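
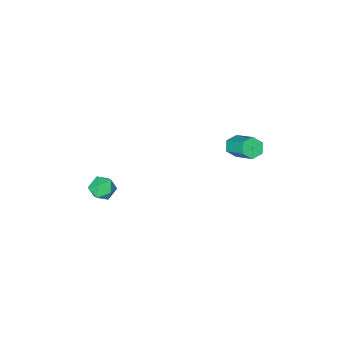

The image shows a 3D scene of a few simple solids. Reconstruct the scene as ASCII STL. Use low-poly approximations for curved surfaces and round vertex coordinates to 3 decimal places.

solid 
facet normal -0.643 0.663 0.382
outer loop
vertex 2.982 1.442 0.243
vertex 3.191 1.264 0.904
vertex 3.525 1.79 0.553
endloop
endfacet
facet normal -0.411 0.874 -0.260
outer loop
vertex 2.982 1.442 0.243
vertex 3.525 1.79 0.553
vertex 3.566 1.604 -0.137
endloop
endfacet
facet normal -0.577 0.364 -0.731
outer loop
vertex 2.982 1.442 0.243
vertex 3.566 1.604 -0.137
vertex 3.257 0.964 -0.212
endloop
endfacet
facet normal -0.910 -0.161 -0.381
outer loop
vertex 2.982 1.442 0.243
vertex 3.257 0.964 -0.212
vertex 3.025 0.754 0.431
endloop
endfacet
facet normal -0.951 0.025 0.307
outer loop
vertex 2.982 1.442 0.243
vertex 3.025 0.754 0.431
vertex 3.191 1.264 0.904
endloop
endfacet
facet normal 0.300 0.925 -0.232
outer loop
vertex 3.566 1.604 -0.137
vertex 3.525 1.79 0.553
vertex 4.135 1.526 0.289
endloop
endfacet
facet normal -0.075 0.586 0.807
outer loop
vertex 3.525 1.79 0.553
vertex 3.191 1.264 0.904
vertex 3.903 1.316 0.932
endloop
endfacet
facet normal -0.574 -0.448 0.685
outer loop
vertex 3.191 1.264 0.904
vertex 3.025 0.754 0.431
vertex 3.594 0.676 0.857
endloop
endfacet
facet normal -0.509 -0.747 -0.428
outer loop
vertex 3.025 0.754 0.431
vertex 3.257 0.964 -0.212
vertex 3.635 0.49 0.167
endloop
endfacet
facet normal 0.032 0.101 -0.994
outer loop
vertex 3.257 0.964 -0.212
vertex 3.566 1.604 -0.137
vertex 3.969 1.016 -0.184
endloop
endfacet
facet normal 0.910 0.161 0.381
outer loop
vertex 4.178 0.838 0.477
vertex 4.135 1.526 0.289
vertex 3.903 1.316 0.932
endloop
endfacet
facet normal 0.577 -0.364 0.731
outer loop
vertex 4.178 0.838 0.477
vertex 3.903 1.316 0.932
vertex 3.594 0.676 0.857
endloop
endfacet
facet normal 0.411 -0.874 0.260
outer loop
vertex 4.178 0.838 0.477
vertex 3.594 0.676 0.857
vertex 3.635 0.49 0.167
endloop
endfacet
facet normal 0.643 -0.663 -0.382
outer loop
vertex 4.178 0.838 0.477
vertex 3.635 0.49 0.167
vertex 3.969 1.016 -0.184
endloop
endfacet
facet normal 0.951 -0.025 -0.307
outer loop
vertex 4.178 0.838 0.477
vertex 3.969 1.016 -0.184
vertex 4.135 1.526 0.289
endloop
endfacet
facet normal 0.509 0.747 0.428
outer loop
vertex 3.903 1.316 0.932
vertex 4.135 1.526 0.289
vertex 3.525 1.79 0.553
endloop
endfacet
facet normal -0.032 -0.101 0.994
outer loop
vertex 3.594 0.676 0.857
vertex 3.903 1.316 0.932
vertex 3.191 1.264 0.904
endloop
endfacet
facet normal -0.300 -0.925 0.232
outer loop
vertex 3.635 0.49 0.167
vertex 3.594 0.676 0.857
vertex 3.025 0.754 0.431
endloop
endfacet
facet normal 0.075 -0.586 -0.807
outer loop
vertex 3.969 1.016 -0.184
vertex 3.635 0.49 0.167
vertex 3.257 0.964 -0.212
endloop
endfacet
facet normal 0.574 0.448 -0.685
outer loop
vertex 4.135 1.526 0.289
vertex 3.969 1.016 -0.184
vertex 3.566 1.604 -0.137
endloop
endfacet
facet normal -0.026 -0.790 -0.613
outer loop
vertex -2.377 2.462 0.974
vertex -2.963 2.433 1.036
vertex -2.728 2.76 0.605
endloop
endfacet
facet normal 0.803 0.348 -0.483
outer loop
vertex -2.377 2.462 0.974
vertex -2.728 2.76 0.605
vertex -2.331 3.835 2.041
endloop
endfacet
facet normal 0.803 0.349 -0.483
outer loop
vertex -2.331 3.835 2.041
vertex -2.728 2.76 0.605
vertex -2.682 4.134 1.673
endloop
endfacet
facet normal 0.028 0.789 0.614
outer loop
vertex -2.331 3.835 2.041
vertex -2.682 4.134 1.673
vertex -2.917 3.807 2.104
endloop
endfacet
facet normal -0.028 -0.789 -0.614
outer loop
vertex -2.728 2.76 0.605
vertex -2.963 2.433 1.036
vertex -3.314 2.732 0.668
endloop
endfacet
facet normal -0.113 0.612 -0.783
outer loop
vertex -2.728 2.76 0.605
vertex -3.314 2.732 0.668
vertex -2.682 4.134 1.673
endloop
endfacet
facet normal -0.113 0.612 -0.783
outer loop
vertex -2.682 4.134 1.673
vertex -3.314 2.732 0.668
vertex -3.268 4.105 1.735
endloop
endfacet
facet normal 0.026 0.790 0.613
outer loop
vertex -2.682 4.134 1.673
vertex -3.268 4.105 1.735
vertex -2.917 3.807 2.104
endloop
endfacet
facet normal -0.028 -0.789 -0.614
outer loop
vertex -3.314 2.732 0.668
vertex -2.963 2.433 1.036
vertex -3.549 2.405 1.099
endloop
endfacet
facet normal -0.917 0.264 -0.300
outer loop
vertex -3.314 2.732 0.668
vertex -3.549 2.405 1.099
vertex -3.268 4.105 1.735
endloop
endfacet
facet normal -0.917 0.264 -0.300
outer loop
vertex -3.268 4.105 1.735
vertex -3.549 2.405 1.099
vertex -3.503 3.778 2.166
endloop
endfacet
facet normal 0.026 0.790 0.613
outer loop
vertex -3.268 4.105 1.735
vertex -3.503 3.778 2.166
vertex -2.917 3.807 2.104
endloop
endfacet
facet normal -0.028 -0.789 -0.614
outer loop
vertex -3.549 2.405 1.099
vertex -2.963 2.433 1.036
vertex -3.198 2.106 1.467
endloop
endfacet
facet normal -0.803 -0.348 0.483
outer loop
vertex -3.549 2.405 1.099
vertex -3.198 2.106 1.467
vertex -3.503 3.778 2.166
endloop
endfacet
facet normal -0.803 -0.348 0.483
outer loop
vertex -3.503 3.778 2.166
vertex -3.198 2.106 1.467
vertex -3.152 3.48 2.535
endloop
endfacet
facet normal 0.026 0.790 0.613
outer loop
vertex -3.503 3.778 2.166
vertex -3.152 3.48 2.535
vertex -2.917 3.807 2.104
endloop
endfacet
facet normal -0.026 -0.790 -0.613
outer loop
vertex -3.198 2.106 1.467
vertex -2.963 2.433 1.036
vertex -2.612 2.135 1.405
endloop
endfacet
facet normal 0.113 -0.612 0.783
outer loop
vertex -3.198 2.106 1.467
vertex -2.612 2.135 1.405
vertex -3.152 3.48 2.535
endloop
endfacet
facet normal 0.113 -0.612 0.783
outer loop
vertex -3.152 3.48 2.535
vertex -2.612 2.135 1.405
vertex -2.566 3.508 2.472
endloop
endfacet
facet normal 0.028 0.789 0.614
outer loop
vertex -3.152 3.48 2.535
vertex -2.566 3.508 2.472
vertex -2.917 3.807 2.104
endloop
endfacet
facet normal -0.026 -0.790 -0.613
outer loop
vertex -2.612 2.135 1.405
vertex -2.963 2.433 1.036
vertex -2.377 2.462 0.974
endloop
endfacet
facet normal 0.917 -0.264 0.300
outer loop
vertex -2.612 2.135 1.405
vertex -2.377 2.462 0.974
vertex -2.566 3.508 2.472
endloop
endfacet
facet normal 0.917 -0.264 0.300
outer loop
vertex -2.566 3.508 2.472
vertex -2.377 2.462 0.974
vertex -2.331 3.835 2.041
endloop
endfacet
facet normal 0.028 0.789 0.614
outer loop
vertex -2.566 3.508 2.472
vertex -2.331 3.835 2.041
vertex -2.917 3.807 2.104
endloop
endfacet

endsolid


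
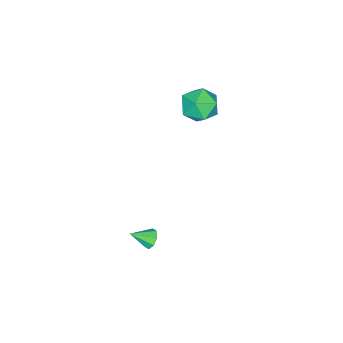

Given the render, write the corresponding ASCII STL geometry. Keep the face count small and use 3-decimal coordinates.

solid 
facet normal -0.548 0.644 -0.533
outer loop
vertex 1.958 3.946 -3.954
vertex 1.567 3.53 -4.055
vertex 1.641 3.933 -3.644
endloop
endfacet
facet normal 0.622 0.429 0.654
outer loop
vertex 1.958 3.946 -3.954
vertex 1.641 3.933 -3.644
vertex 2.213 2.77 -3.425
endloop
endfacet
facet normal -0.547 0.645 -0.534
outer loop
vertex 1.641 3.933 -3.644
vertex 1.567 3.53 -4.055
vertex 1.28 3.684 -3.575
endloop
endfacet
facet normal 0.045 0.206 0.978
outer loop
vertex 1.641 3.933 -3.644
vertex 1.28 3.684 -3.575
vertex 2.213 2.77 -3.425
endloop
endfacet
facet normal -0.547 0.645 -0.534
outer loop
vertex 1.28 3.684 -3.575
vertex 1.567 3.53 -4.055
vertex 1.087 3.345 -3.787
endloop
endfacet
facet normal -0.425 -0.293 0.856
outer loop
vertex 1.28 3.684 -3.575
vertex 1.087 3.345 -3.787
vertex 2.213 2.77 -3.425
endloop
endfacet
facet normal -0.547 0.644 -0.535
outer loop
vertex 1.087 3.345 -3.787
vertex 1.567 3.53 -4.055
vertex 1.176 3.114 -4.156
endloop
endfacet
facet normal -0.514 -0.777 0.363
outer loop
vertex 1.087 3.345 -3.787
vertex 1.176 3.114 -4.156
vertex 2.213 2.77 -3.425
endloop
endfacet
facet normal -0.549 0.645 -0.532
outer loop
vertex 1.176 3.114 -4.156
vertex 1.567 3.53 -4.055
vertex 1.493 3.128 -4.466
endloop
endfacet
facet normal -0.168 -0.962 -0.215
outer loop
vertex 1.176 3.114 -4.156
vertex 1.493 3.128 -4.466
vertex 2.213 2.77 -3.425
endloop
endfacet
facet normal -0.547 0.646 -0.533
outer loop
vertex 1.493 3.128 -4.466
vertex 1.567 3.53 -4.055
vertex 1.854 3.377 -4.535
endloop
endfacet
facet normal 0.407 -0.739 -0.536
outer loop
vertex 1.493 3.128 -4.466
vertex 1.854 3.377 -4.535
vertex 2.213 2.77 -3.425
endloop
endfacet
facet normal -0.548 0.645 -0.533
outer loop
vertex 1.854 3.377 -4.535
vertex 1.567 3.53 -4.055
vertex 2.047 3.716 -4.323
endloop
endfacet
facet normal 0.878 -0.240 -0.415
outer loop
vertex 1.854 3.377 -4.535
vertex 2.047 3.716 -4.323
vertex 2.213 2.77 -3.425
endloop
endfacet
facet normal -0.548 0.644 -0.534
outer loop
vertex 2.047 3.716 -4.323
vertex 1.567 3.53 -4.055
vertex 1.958 3.946 -3.954
endloop
endfacet
facet normal 0.966 0.245 0.080
outer loop
vertex 2.047 3.716 -4.323
vertex 1.958 3.946 -3.954
vertex 2.213 2.77 -3.425
endloop
endfacet
facet normal -0.848 -0.165 0.503
outer loop
vertex -4.076 3.799 2.652
vertex -3.858 2.738 2.671
vertex -3.508 3.378 3.472
endloop
endfacet
facet normal -0.585 0.481 0.653
outer loop
vertex -4.076 3.799 2.652
vertex -3.508 3.378 3.472
vertex -3.212 4.325 3.039
endloop
endfacet
facet normal -0.533 0.845 0.041
outer loop
vertex -4.076 3.799 2.652
vertex -3.212 4.325 3.039
vertex -3.38 4.271 1.97
endloop
endfacet
facet normal -0.764 0.424 -0.486
outer loop
vertex -4.076 3.799 2.652
vertex -3.38 4.271 1.97
vertex -3.78 3.29 1.743
endloop
endfacet
facet normal -0.959 -0.201 -0.200
outer loop
vertex -4.076 3.799 2.652
vertex -3.78 3.29 1.743
vertex -3.858 2.738 2.671
endloop
endfacet
facet normal 0.073 0.396 0.915
outer loop
vertex -3.212 4.325 3.039
vertex -3.508 3.378 3.472
vertex -2.46 3.59 3.297
endloop
endfacet
facet normal -0.353 -0.650 0.673
outer loop
vertex -3.508 3.378 3.472
vertex -3.858 2.738 2.671
vertex -2.86 2.609 3.07
endloop
endfacet
facet normal -0.532 -0.707 -0.466
outer loop
vertex -3.858 2.738 2.671
vertex -3.78 3.29 1.743
vertex -3.028 2.555 2.001
endloop
endfacet
facet normal -0.216 0.303 -0.928
outer loop
vertex -3.78 3.29 1.743
vertex -3.38 4.271 1.97
vertex -2.732 3.502 1.568
endloop
endfacet
facet normal 0.157 0.985 -0.074
outer loop
vertex -3.38 4.271 1.97
vertex -3.212 4.325 3.039
vertex -2.382 4.142 2.369
endloop
endfacet
facet normal 0.764 -0.424 0.486
outer loop
vertex -2.164 3.081 2.388
vertex -2.46 3.59 3.297
vertex -2.86 2.609 3.07
endloop
endfacet
facet normal 0.533 -0.845 -0.041
outer loop
vertex -2.164 3.081 2.388
vertex -2.86 2.609 3.07
vertex -3.028 2.555 2.001
endloop
endfacet
facet normal 0.585 -0.481 -0.653
outer loop
vertex -2.164 3.081 2.388
vertex -3.028 2.555 2.001
vertex -2.732 3.502 1.568
endloop
endfacet
facet normal 0.848 0.165 -0.503
outer loop
vertex -2.164 3.081 2.388
vertex -2.732 3.502 1.568
vertex -2.382 4.142 2.369
endloop
endfacet
facet normal 0.959 0.201 0.200
outer loop
vertex -2.164 3.081 2.388
vertex -2.382 4.142 2.369
vertex -2.46 3.59 3.297
endloop
endfacet
facet normal 0.216 -0.303 0.928
outer loop
vertex -2.86 2.609 3.07
vertex -2.46 3.59 3.297
vertex -3.508 3.378 3.472
endloop
endfacet
facet normal -0.157 -0.985 0.074
outer loop
vertex -3.028 2.555 2.001
vertex -2.86 2.609 3.07
vertex -3.858 2.738 2.671
endloop
endfacet
facet normal -0.073 -0.396 -0.915
outer loop
vertex -2.732 3.502 1.568
vertex -3.028 2.555 2.001
vertex -3.78 3.29 1.743
endloop
endfacet
facet normal 0.353 0.650 -0.673
outer loop
vertex -2.382 4.142 2.369
vertex -2.732 3.502 1.568
vertex -3.38 4.271 1.97
endloop
endfacet
facet normal 0.532 0.707 0.466
outer loop
vertex -2.46 3.59 3.297
vertex -2.382 4.142 2.369
vertex -3.212 4.325 3.039
endloop
endfacet

endsolid


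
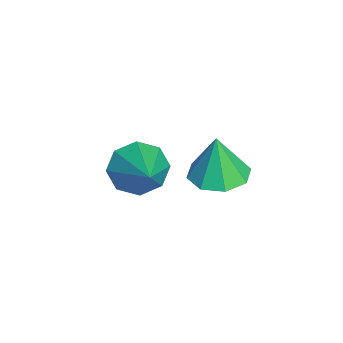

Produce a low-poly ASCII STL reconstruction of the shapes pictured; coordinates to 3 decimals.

solid 
facet normal -0.827 -0.214 -0.519
outer loop
vertex -0.372 -2.34 -1.251
vertex -0.937 -1.637 -0.64
vertex -0.371 -1.569 -1.57
endloop
endfacet
facet normal 0.862 -0.195 -0.468
outer loop
vertex -0.372 -2.34 -1.251
vertex -0.371 -1.569 -1.57
vertex 0.817 -1.183 0.46
endloop
endfacet
facet normal -0.827 -0.214 -0.519
outer loop
vertex -0.371 -1.569 -1.57
vertex -0.937 -1.637 -0.64
vertex -0.702 -0.838 -1.344
endloop
endfacet
facet normal 0.714 0.481 -0.509
outer loop
vertex -0.371 -1.569 -1.57
vertex -0.702 -0.838 -1.344
vertex 0.817 -1.183 0.46
endloop
endfacet
facet normal -0.827 -0.214 -0.519
outer loop
vertex -0.702 -0.838 -1.344
vertex -0.937 -1.637 -0.64
vertex -1.171 -0.574 -0.706
endloop
endfacet
facet normal 0.355 0.927 -0.122
outer loop
vertex -0.702 -0.838 -1.344
vertex -1.171 -0.574 -0.706
vertex 0.817 -1.183 0.46
endloop
endfacet
facet normal -0.827 -0.214 -0.519
outer loop
vertex -1.171 -0.574 -0.706
vertex -0.937 -1.637 -0.64
vertex -1.502 -0.933 -0.03
endloop
endfacet
facet normal -0.004 0.884 0.468
outer loop
vertex -1.171 -0.574 -0.706
vertex -1.502 -0.933 -0.03
vertex 0.817 -1.183 0.46
endloop
endfacet
facet normal -0.827 -0.214 -0.519
outer loop
vertex -1.502 -0.933 -0.03
vertex -0.937 -1.637 -0.64
vertex -1.503 -1.704 0.289
endloop
endfacet
facet normal -0.152 0.378 0.913
outer loop
vertex -1.502 -0.933 -0.03
vertex -1.503 -1.704 0.289
vertex 0.817 -1.183 0.46
endloop
endfacet
facet normal -0.827 -0.214 -0.519
outer loop
vertex -1.503 -1.704 0.289
vertex -0.937 -1.637 -0.64
vertex -1.172 -2.436 0.063
endloop
endfacet
facet normal -0.004 -0.297 0.955
outer loop
vertex -1.503 -1.704 0.289
vertex -1.172 -2.436 0.063
vertex 0.817 -1.183 0.46
endloop
endfacet
facet normal -0.827 -0.214 -0.520
outer loop
vertex -1.172 -2.436 0.063
vertex -0.937 -1.637 -0.64
vertex -0.703 -2.699 -0.575
endloop
endfacet
facet normal 0.355 -0.743 0.567
outer loop
vertex -1.172 -2.436 0.063
vertex -0.703 -2.699 -0.575
vertex 0.817 -1.183 0.46
endloop
endfacet
facet normal -0.828 -0.214 -0.519
outer loop
vertex -0.703 -2.699 -0.575
vertex -0.937 -1.637 -0.64
vertex -0.372 -2.34 -1.251
endloop
endfacet
facet normal 0.714 -0.700 -0.022
outer loop
vertex -0.703 -2.699 -0.575
vertex -0.372 -2.34 -1.251
vertex 0.817 -1.183 0.46
endloop
endfacet
facet normal -0.001 0.058 -0.998
outer loop
vertex 3.135 0.433 2.027
vertex 2.288 1.0 2.061
vertex 3.289 1.197 2.071
endloop
endfacet
facet normal 0.861 -0.200 0.468
outer loop
vertex 3.135 0.433 2.027
vertex 3.289 1.197 2.071
vertex 2.292 0.9 3.779
endloop
endfacet
facet normal -0.001 0.058 -0.998
outer loop
vertex 3.289 1.197 2.071
vertex 2.288 1.0 2.061
vertex 2.856 1.846 2.109
endloop
endfacet
facet normal 0.731 0.458 0.506
outer loop
vertex 3.289 1.197 2.071
vertex 2.856 1.846 2.109
vertex 2.292 0.9 3.779
endloop
endfacet
facet normal -0.003 0.058 -0.998
outer loop
vertex 2.856 1.846 2.109
vertex 2.288 1.0 2.061
vertex 2.091 1.999 2.12
endloop
endfacet
facet normal 0.174 0.831 0.529
outer loop
vertex 2.856 1.846 2.109
vertex 2.091 1.999 2.12
vertex 2.292 0.9 3.779
endloop
endfacet
facet normal -0.002 0.059 -0.998
outer loop
vertex 2.091 1.999 2.12
vertex 2.288 1.0 2.061
vertex 1.441 1.567 2.096
endloop
endfacet
facet normal -0.485 0.701 0.523
outer loop
vertex 2.091 1.999 2.12
vertex 1.441 1.567 2.096
vertex 2.292 0.9 3.779
endloop
endfacet
facet normal -0.002 0.058 -0.998
outer loop
vertex 1.441 1.567 2.096
vertex 2.288 1.0 2.061
vertex 1.287 0.803 2.052
endloop
endfacet
facet normal -0.859 0.145 0.492
outer loop
vertex 1.441 1.567 2.096
vertex 1.287 0.803 2.052
vertex 2.292 0.9 3.779
endloop
endfacet
facet normal -0.002 0.057 -0.998
outer loop
vertex 1.287 0.803 2.052
vertex 2.288 1.0 2.061
vertex 1.72 0.154 2.014
endloop
endfacet
facet normal -0.729 -0.513 0.453
outer loop
vertex 1.287 0.803 2.052
vertex 1.72 0.154 2.014
vertex 2.292 0.9 3.779
endloop
endfacet
facet normal -0.003 0.057 -0.998
outer loop
vertex 1.72 0.154 2.014
vertex 2.288 1.0 2.061
vertex 2.485 0.001 2.003
endloop
endfacet
facet normal -0.171 -0.886 0.430
outer loop
vertex 1.72 0.154 2.014
vertex 2.485 0.001 2.003
vertex 2.292 0.9 3.779
endloop
endfacet
facet normal -0.001 0.058 -0.998
outer loop
vertex 2.485 0.001 2.003
vertex 2.288 1.0 2.061
vertex 3.135 0.433 2.027
endloop
endfacet
facet normal 0.487 -0.757 0.436
outer loop
vertex 2.485 0.001 2.003
vertex 3.135 0.433 2.027
vertex 2.292 0.9 3.779
endloop
endfacet

endsolid


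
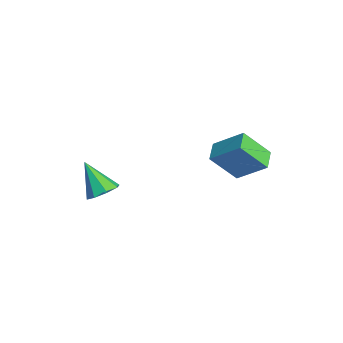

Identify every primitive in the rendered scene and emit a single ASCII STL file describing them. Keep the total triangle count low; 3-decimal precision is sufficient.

solid 
facet normal -0.456 -0.641 -0.618
outer loop
vertex 2.196 1.704 1.584
vertex 1.304 2.115 1.816
vertex 2.381 2.856 0.253
endloop
endfacet
facet normal 0.884 -0.407 -0.230
outer loop
vertex 3.156 3.945 1.304
vertex 2.196 1.704 1.584
vertex 2.381 2.856 0.253
endloop
endfacet
facet normal -0.456 -0.641 -0.618
outer loop
vertex 2.381 2.856 0.253
vertex 1.304 2.115 1.816
vertex 1.488 3.267 0.486
endloop
endfacet
facet normal 0.104 0.651 -0.752
outer loop
vertex 1.488 3.267 0.486
vertex 3.156 3.945 1.304
vertex 2.381 2.856 0.253
endloop
endfacet
facet normal -0.104 -0.651 0.752
outer loop
vertex 2.196 1.704 1.584
vertex 2.079 3.204 2.867
vertex 1.304 2.115 1.816
endloop
endfacet
facet normal 0.884 -0.407 -0.231
outer loop
vertex 2.972 2.793 2.634
vertex 2.196 1.704 1.584
vertex 3.156 3.945 1.304
endloop
endfacet
facet normal -0.104 -0.651 0.752
outer loop
vertex 2.972 2.793 2.634
vertex 2.079 3.204 2.867
vertex 2.196 1.704 1.584
endloop
endfacet
facet normal -0.884 0.407 0.230
outer loop
vertex 1.304 2.115 1.816
vertex 2.079 3.204 2.867
vertex 1.488 3.267 0.486
endloop
endfacet
facet normal 0.104 0.651 -0.752
outer loop
vertex 2.264 4.356 1.536
vertex 3.156 3.945 1.304
vertex 1.488 3.267 0.486
endloop
endfacet
facet normal -0.884 0.408 0.230
outer loop
vertex 1.488 3.267 0.486
vertex 2.079 3.204 2.867
vertex 2.264 4.356 1.536
endloop
endfacet
facet normal 0.456 0.641 0.618
outer loop
vertex 2.264 4.356 1.536
vertex 2.972 2.793 2.634
vertex 3.156 3.945 1.304
endloop
endfacet
facet normal 0.456 0.641 0.618
outer loop
vertex 2.079 3.204 2.867
vertex 2.972 2.793 2.634
vertex 2.264 4.356 1.536
endloop
endfacet
facet normal 0.537 0.325 -0.778
outer loop
vertex -0.851 -2.008 -2.167
vertex -1.518 -2.043 -2.642
vertex -1.175 -1.47 -2.166
endloop
endfacet
facet normal 0.411 0.246 0.878
outer loop
vertex -0.851 -2.008 -2.167
vertex -1.175 -1.47 -2.166
vertex -2.502 -2.637 -1.218
endloop
endfacet
facet normal 0.537 0.325 -0.778
outer loop
vertex -1.175 -1.47 -2.166
vertex -1.518 -2.043 -2.642
vertex -1.7 -1.268 -2.444
endloop
endfacet
facet normal -0.107 0.697 0.709
outer loop
vertex -1.175 -1.47 -2.166
vertex -1.7 -1.268 -2.444
vertex -2.502 -2.637 -1.218
endloop
endfacet
facet normal 0.537 0.325 -0.779
outer loop
vertex -1.7 -1.268 -2.444
vertex -1.518 -2.043 -2.642
vertex -2.119 -1.52 -2.838
endloop
endfacet
facet normal -0.682 0.667 0.299
outer loop
vertex -1.7 -1.268 -2.444
vertex -2.119 -1.52 -2.838
vertex -2.502 -2.637 -1.218
endloop
endfacet
facet normal 0.537 0.325 -0.779
outer loop
vertex -2.119 -1.52 -2.838
vertex -1.518 -2.043 -2.642
vertex -2.186 -2.078 -3.117
endloop
endfacet
facet normal -0.978 0.173 -0.112
outer loop
vertex -2.119 -1.52 -2.838
vertex -2.186 -2.078 -3.117
vertex -2.502 -2.637 -1.218
endloop
endfacet
facet normal 0.537 0.325 -0.779
outer loop
vertex -2.186 -2.078 -3.117
vertex -1.518 -2.043 -2.642
vertex -1.862 -2.615 -3.118
endloop
endfacet
facet normal -0.822 -0.495 -0.282
outer loop
vertex -2.186 -2.078 -3.117
vertex -1.862 -2.615 -3.118
vertex -2.502 -2.637 -1.218
endloop
endfacet
facet normal 0.538 0.324 -0.778
outer loop
vertex -1.862 -2.615 -3.118
vertex -1.518 -2.043 -2.642
vertex -1.337 -2.818 -2.84
endloop
endfacet
facet normal -0.305 -0.945 -0.114
outer loop
vertex -1.862 -2.615 -3.118
vertex -1.337 -2.818 -2.84
vertex -2.502 -2.637 -1.218
endloop
endfacet
facet normal 0.537 0.324 -0.779
outer loop
vertex -1.337 -2.818 -2.84
vertex -1.518 -2.043 -2.642
vertex -0.918 -2.566 -2.446
endloop
endfacet
facet normal 0.271 -0.916 0.297
outer loop
vertex -1.337 -2.818 -2.84
vertex -0.918 -2.566 -2.446
vertex -2.502 -2.637 -1.218
endloop
endfacet
facet normal 0.537 0.325 -0.778
outer loop
vertex -0.918 -2.566 -2.446
vertex -1.518 -2.043 -2.642
vertex -0.851 -2.008 -2.167
endloop
endfacet
facet normal 0.567 -0.422 0.707
outer loop
vertex -0.918 -2.566 -2.446
vertex -0.851 -2.008 -2.167
vertex -2.502 -2.637 -1.218
endloop
endfacet

endsolid


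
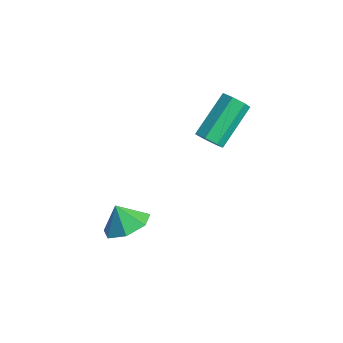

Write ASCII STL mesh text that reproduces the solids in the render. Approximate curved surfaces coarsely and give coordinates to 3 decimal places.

solid 
facet normal 0.506 0.143 -0.850
outer loop
vertex 3.095 -2.185 -1.56
vertex 2.253 -2.51 -2.116
vertex 2.5 -1.527 -1.804
endloop
endfacet
facet normal 0.105 0.428 0.898
outer loop
vertex 3.095 -2.185 -1.56
vertex 2.5 -1.527 -1.804
vertex 1.687 -2.67 -1.164
endloop
endfacet
facet normal 0.506 0.143 -0.851
outer loop
vertex 2.5 -1.527 -1.804
vertex 2.253 -2.51 -2.116
vertex 1.719 -1.609 -2.282
endloop
endfacet
facet normal -0.443 0.657 0.611
outer loop
vertex 2.5 -1.527 -1.804
vertex 1.719 -1.609 -2.282
vertex 1.687 -2.67 -1.164
endloop
endfacet
facet normal 0.506 0.143 -0.850
outer loop
vertex 1.719 -1.609 -2.282
vertex 2.253 -2.51 -2.116
vertex 1.34 -2.369 -2.636
endloop
endfacet
facet normal -0.905 0.321 0.279
outer loop
vertex 1.719 -1.609 -2.282
vertex 1.34 -2.369 -2.636
vertex 1.687 -2.67 -1.164
endloop
endfacet
facet normal 0.506 0.143 -0.850
outer loop
vertex 1.34 -2.369 -2.636
vertex 2.253 -2.51 -2.116
vertex 1.649 -3.235 -2.598
endloop
endfacet
facet normal -0.933 -0.326 0.153
outer loop
vertex 1.34 -2.369 -2.636
vertex 1.649 -3.235 -2.598
vertex 1.687 -2.67 -1.164
endloop
endfacet
facet normal 0.506 0.144 -0.851
outer loop
vertex 1.649 -3.235 -2.598
vertex 2.253 -2.51 -2.116
vertex 2.413 -3.554 -2.198
endloop
endfacet
facet normal -0.505 -0.798 0.328
outer loop
vertex 1.649 -3.235 -2.598
vertex 2.413 -3.554 -2.198
vertex 1.687 -2.67 -1.164
endloop
endfacet
facet normal 0.506 0.144 -0.851
outer loop
vertex 2.413 -3.554 -2.198
vertex 2.253 -2.51 -2.116
vertex 3.057 -3.087 -1.736
endloop
endfacet
facet normal 0.055 -0.740 0.671
outer loop
vertex 2.413 -3.554 -2.198
vertex 3.057 -3.087 -1.736
vertex 1.687 -2.67 -1.164
endloop
endfacet
facet normal 0.506 0.145 -0.850
outer loop
vertex 3.057 -3.087 -1.736
vertex 2.253 -2.51 -2.116
vertex 3.095 -2.185 -1.56
endloop
endfacet
facet normal 0.327 -0.194 0.925
outer loop
vertex 3.057 -3.087 -1.736
vertex 3.095 -2.185 -1.56
vertex 1.687 -2.67 -1.164
endloop
endfacet
facet normal 0.236 -0.797 -0.556
outer loop
vertex 3.731 0.897 2.612
vertex 3.129 0.908 2.341
vertex 3.678 1.213 2.137
endloop
endfacet
facet normal 0.967 0.248 0.057
outer loop
vertex 3.731 0.897 2.612
vertex 3.678 1.213 2.137
vertex 3.212 2.642 3.83
endloop
endfacet
facet normal 0.967 0.248 0.057
outer loop
vertex 3.212 2.642 3.83
vertex 3.678 1.213 2.137
vertex 3.159 2.958 3.355
endloop
endfacet
facet normal -0.238 0.796 0.556
outer loop
vertex 3.212 2.642 3.83
vertex 3.159 2.958 3.355
vertex 2.611 2.652 3.559
endloop
endfacet
facet normal 0.236 -0.797 -0.557
outer loop
vertex 3.678 1.213 2.137
vertex 3.129 0.908 2.341
vertex 3.211 1.299 1.816
endloop
endfacet
facet normal 0.530 0.586 -0.614
outer loop
vertex 3.678 1.213 2.137
vertex 3.211 1.299 1.816
vertex 3.159 2.958 3.355
endloop
endfacet
facet normal 0.530 0.586 -0.614
outer loop
vertex 3.159 2.958 3.355
vertex 3.211 1.299 1.816
vertex 2.693 3.043 3.034
endloop
endfacet
facet normal -0.238 0.796 0.556
outer loop
vertex 3.159 2.958 3.355
vertex 2.693 3.043 3.034
vertex 2.611 2.652 3.559
endloop
endfacet
facet normal 0.237 -0.796 -0.556
outer loop
vertex 3.211 1.299 1.816
vertex 3.129 0.908 2.341
vertex 2.683 1.09 1.89
endloop
endfacet
facet normal -0.306 0.482 -0.821
outer loop
vertex 3.211 1.299 1.816
vertex 2.683 1.09 1.89
vertex 2.693 3.043 3.034
endloop
endfacet
facet normal -0.305 0.482 -0.821
outer loop
vertex 2.693 3.043 3.034
vertex 2.683 1.09 1.89
vertex 2.165 2.835 3.108
endloop
endfacet
facet normal -0.236 0.797 0.556
outer loop
vertex 2.693 3.043 3.034
vertex 2.165 2.835 3.108
vertex 2.611 2.652 3.559
endloop
endfacet
facet normal 0.237 -0.797 -0.556
outer loop
vertex 2.683 1.09 1.89
vertex 3.129 0.908 2.341
vertex 2.491 0.744 2.304
endloop
endfacet
facet normal -0.912 0.015 -0.410
outer loop
vertex 2.683 1.09 1.89
vertex 2.491 0.744 2.304
vertex 2.165 2.835 3.108
endloop
endfacet
facet normal -0.911 0.016 -0.411
outer loop
vertex 2.165 2.835 3.108
vertex 2.491 0.744 2.304
vertex 1.972 2.489 3.522
endloop
endfacet
facet normal -0.235 0.797 0.556
outer loop
vertex 2.165 2.835 3.108
vertex 1.972 2.489 3.522
vertex 2.611 2.652 3.559
endloop
endfacet
facet normal 0.237 -0.796 -0.556
outer loop
vertex 2.491 0.744 2.304
vertex 3.129 0.908 2.341
vertex 2.779 0.521 2.746
endloop
endfacet
facet normal -0.831 -0.462 0.308
outer loop
vertex 2.491 0.744 2.304
vertex 2.779 0.521 2.746
vertex 1.972 2.489 3.522
endloop
endfacet
facet normal -0.831 -0.463 0.310
outer loop
vertex 1.972 2.489 3.522
vertex 2.779 0.521 2.746
vertex 2.261 2.266 3.964
endloop
endfacet
facet normal -0.236 0.797 0.556
outer loop
vertex 1.972 2.489 3.522
vertex 2.261 2.266 3.964
vertex 2.611 2.652 3.559
endloop
endfacet
facet normal 0.236 -0.796 -0.557
outer loop
vertex 2.779 0.521 2.746
vertex 3.129 0.908 2.341
vertex 3.331 0.589 2.883
endloop
endfacet
facet normal -0.125 -0.592 0.796
outer loop
vertex 2.779 0.521 2.746
vertex 3.331 0.589 2.883
vertex 2.261 2.266 3.964
endloop
endfacet
facet normal -0.125 -0.592 0.796
outer loop
vertex 2.261 2.266 3.964
vertex 3.331 0.589 2.883
vertex 2.813 2.334 4.101
endloop
endfacet
facet normal -0.236 0.797 0.556
outer loop
vertex 2.261 2.266 3.964
vertex 2.813 2.334 4.101
vertex 2.611 2.652 3.559
endloop
endfacet
facet normal 0.236 -0.796 -0.557
outer loop
vertex 3.331 0.589 2.883
vertex 3.129 0.908 2.341
vertex 3.731 0.897 2.612
endloop
endfacet
facet normal 0.676 -0.276 0.683
outer loop
vertex 3.331 0.589 2.883
vertex 3.731 0.897 2.612
vertex 2.813 2.334 4.101
endloop
endfacet
facet normal 0.677 -0.275 0.683
outer loop
vertex 2.813 2.334 4.101
vertex 3.731 0.897 2.612
vertex 3.212 2.642 3.83
endloop
endfacet
facet normal -0.237 0.797 0.556
outer loop
vertex 2.813 2.334 4.101
vertex 3.212 2.642 3.83
vertex 2.611 2.652 3.559
endloop
endfacet

endsolid


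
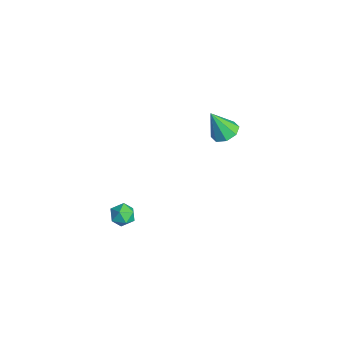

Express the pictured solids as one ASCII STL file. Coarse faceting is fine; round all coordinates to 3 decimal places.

solid 
facet normal -0.825 -0.184 0.535
outer loop
vertex 2.491 -3.869 -0.513
vertex 2.894 -4.484 -0.103
vertex 2.912 -3.698 0.195
endloop
endfacet
facet normal -0.790 0.504 0.348
outer loop
vertex 2.491 -3.869 -0.513
vertex 2.912 -3.698 0.195
vertex 2.959 -3.172 -0.46
endloop
endfacet
facet normal -0.760 0.538 -0.365
outer loop
vertex 2.491 -3.869 -0.513
vertex 2.959 -3.172 -0.46
vertex 2.97 -3.633 -1.163
endloop
endfacet
facet normal -0.775 -0.129 -0.618
outer loop
vertex 2.491 -3.869 -0.513
vertex 2.97 -3.633 -1.163
vertex 2.93 -4.444 -0.943
endloop
endfacet
facet normal -0.815 -0.576 -0.062
outer loop
vertex 2.491 -3.869 -0.513
vertex 2.93 -4.444 -0.943
vertex 2.894 -4.484 -0.103
endloop
endfacet
facet normal -0.184 0.773 0.607
outer loop
vertex 2.959 -3.172 -0.46
vertex 2.912 -3.698 0.195
vertex 3.65 -3.356 -0.017
endloop
endfacet
facet normal -0.239 -0.339 0.910
outer loop
vertex 2.912 -3.698 0.195
vertex 2.894 -4.484 -0.103
vertex 3.61 -4.167 0.203
endloop
endfacet
facet normal -0.223 -0.973 -0.056
outer loop
vertex 2.894 -4.484 -0.103
vertex 2.93 -4.444 -0.943
vertex 3.621 -4.628 -0.5
endloop
endfacet
facet normal -0.158 -0.251 -0.955
outer loop
vertex 2.93 -4.444 -0.943
vertex 2.97 -3.633 -1.163
vertex 3.668 -4.102 -1.155
endloop
endfacet
facet normal -0.134 0.828 -0.545
outer loop
vertex 2.97 -3.633 -1.163
vertex 2.959 -3.172 -0.46
vertex 3.686 -3.316 -0.857
endloop
endfacet
facet normal 0.775 0.129 0.618
outer loop
vertex 4.089 -3.931 -0.447
vertex 3.65 -3.356 -0.017
vertex 3.61 -4.167 0.203
endloop
endfacet
facet normal 0.760 -0.538 0.365
outer loop
vertex 4.089 -3.931 -0.447
vertex 3.61 -4.167 0.203
vertex 3.621 -4.628 -0.5
endloop
endfacet
facet normal 0.790 -0.504 -0.348
outer loop
vertex 4.089 -3.931 -0.447
vertex 3.621 -4.628 -0.5
vertex 3.668 -4.102 -1.155
endloop
endfacet
facet normal 0.825 0.184 -0.535
outer loop
vertex 4.089 -3.931 -0.447
vertex 3.668 -4.102 -1.155
vertex 3.686 -3.316 -0.857
endloop
endfacet
facet normal 0.815 0.576 0.062
outer loop
vertex 4.089 -3.931 -0.447
vertex 3.686 -3.316 -0.857
vertex 3.65 -3.356 -0.017
endloop
endfacet
facet normal 0.158 0.251 0.955
outer loop
vertex 3.61 -4.167 0.203
vertex 3.65 -3.356 -0.017
vertex 2.912 -3.698 0.195
endloop
endfacet
facet normal 0.134 -0.828 0.545
outer loop
vertex 3.621 -4.628 -0.5
vertex 3.61 -4.167 0.203
vertex 2.894 -4.484 -0.103
endloop
endfacet
facet normal 0.184 -0.773 -0.607
outer loop
vertex 3.668 -4.102 -1.155
vertex 3.621 -4.628 -0.5
vertex 2.93 -4.444 -0.943
endloop
endfacet
facet normal 0.239 0.339 -0.910
outer loop
vertex 3.686 -3.316 -0.857
vertex 3.668 -4.102 -1.155
vertex 2.97 -3.633 -1.163
endloop
endfacet
facet normal 0.223 0.973 0.056
outer loop
vertex 3.65 -3.356 -0.017
vertex 3.686 -3.316 -0.857
vertex 2.959 -3.172 -0.46
endloop
endfacet
facet normal 0.156 0.413 -0.897
outer loop
vertex -1.759 4.145 -1.007
vertex -2.69 4.371 -1.065
vertex -1.906 4.808 -0.727
endloop
endfacet
facet normal 0.825 -0.055 0.563
outer loop
vertex -1.759 4.145 -1.007
vertex -1.906 4.808 -0.727
vertex -3.01 3.529 0.765
endloop
endfacet
facet normal 0.157 0.412 -0.898
outer loop
vertex -1.906 4.808 -0.727
vertex -2.69 4.371 -1.065
vertex -2.512 5.216 -0.646
endloop
endfacet
facet normal 0.436 0.498 0.750
outer loop
vertex -1.906 4.808 -0.727
vertex -2.512 5.216 -0.646
vertex -3.01 3.529 0.765
endloop
endfacet
facet normal 0.156 0.412 -0.898
outer loop
vertex -2.512 5.216 -0.646
vertex -2.69 4.371 -1.065
vertex -3.223 5.128 -0.81
endloop
endfacet
facet normal -0.245 0.664 0.707
outer loop
vertex -2.512 5.216 -0.646
vertex -3.223 5.128 -0.81
vertex -3.01 3.529 0.765
endloop
endfacet
facet normal 0.157 0.413 -0.897
outer loop
vertex -3.223 5.128 -0.81
vertex -2.69 4.371 -1.065
vertex -3.622 4.597 -1.124
endloop
endfacet
facet normal -0.819 0.344 0.460
outer loop
vertex -3.223 5.128 -0.81
vertex -3.622 4.597 -1.124
vertex -3.01 3.529 0.765
endloop
endfacet
facet normal 0.157 0.412 -0.898
outer loop
vertex -3.622 4.597 -1.124
vertex -2.69 4.371 -1.065
vertex -3.475 3.933 -1.403
endloop
endfacet
facet normal -0.949 -0.274 0.153
outer loop
vertex -3.622 4.597 -1.124
vertex -3.475 3.933 -1.403
vertex -3.01 3.529 0.765
endloop
endfacet
facet normal 0.156 0.413 -0.897
outer loop
vertex -3.475 3.933 -1.403
vertex -2.69 4.371 -1.065
vertex -2.869 3.526 -1.485
endloop
endfacet
facet normal -0.560 -0.828 -0.034
outer loop
vertex -3.475 3.933 -1.403
vertex -2.869 3.526 -1.485
vertex -3.01 3.529 0.765
endloop
endfacet
facet normal 0.156 0.413 -0.897
outer loop
vertex -2.869 3.526 -1.485
vertex -2.69 4.371 -1.065
vertex -2.158 3.613 -1.321
endloop
endfacet
facet normal 0.119 -0.993 0.009
outer loop
vertex -2.869 3.526 -1.485
vertex -2.158 3.613 -1.321
vertex -3.01 3.529 0.765
endloop
endfacet
facet normal 0.156 0.413 -0.897
outer loop
vertex -2.158 3.613 -1.321
vertex -2.69 4.371 -1.065
vertex -1.759 4.145 -1.007
endloop
endfacet
facet normal 0.694 -0.672 0.257
outer loop
vertex -2.158 3.613 -1.321
vertex -1.759 4.145 -1.007
vertex -3.01 3.529 0.765
endloop
endfacet

endsolid


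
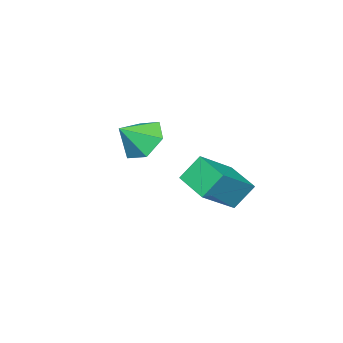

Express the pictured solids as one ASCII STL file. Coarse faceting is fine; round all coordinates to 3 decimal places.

solid 
facet normal -0.467 0.391 0.793
outer loop
vertex -1.034 0.702 0.046
vertex -0.445 2.094 -0.293
vertex -2.543 1.078 -1.027
endloop
endfacet
facet normal -0.380 -0.899 0.219
outer loop
vertex -1.955 0.586 -2.027
vertex -1.034 0.702 0.046
vertex -2.543 1.078 -1.027
endloop
endfacet
facet normal -0.467 0.391 0.793
outer loop
vertex -2.543 1.078 -1.027
vertex -0.445 2.094 -0.293
vertex -1.954 2.471 -1.367
endloop
endfacet
facet normal -0.799 0.199 -0.568
outer loop
vertex -1.954 2.471 -1.367
vertex -1.955 0.586 -2.027
vertex -2.543 1.078 -1.027
endloop
endfacet
facet normal 0.799 -0.200 0.568
outer loop
vertex -1.034 0.702 0.046
vertex 0.143 1.602 -1.293
vertex -0.445 2.094 -0.293
endloop
endfacet
facet normal -0.381 -0.898 0.219
outer loop
vertex -0.446 0.209 -0.953
vertex -1.034 0.702 0.046
vertex -1.955 0.586 -2.027
endloop
endfacet
facet normal 0.799 -0.199 0.568
outer loop
vertex -0.446 0.209 -0.953
vertex 0.143 1.602 -1.293
vertex -1.034 0.702 0.046
endloop
endfacet
facet normal 0.380 0.899 -0.219
outer loop
vertex -0.445 2.094 -0.293
vertex 0.143 1.602 -1.293
vertex -1.954 2.471 -1.367
endloop
endfacet
facet normal -0.798 0.199 -0.568
outer loop
vertex -1.366 1.978 -2.366
vertex -1.955 0.586 -2.027
vertex -1.954 2.471 -1.367
endloop
endfacet
facet normal 0.380 0.898 -0.220
outer loop
vertex -1.954 2.471 -1.367
vertex 0.143 1.602 -1.293
vertex -1.366 1.978 -2.366
endloop
endfacet
facet normal 0.467 -0.391 -0.793
outer loop
vertex -1.366 1.978 -2.366
vertex -0.446 0.209 -0.953
vertex -1.955 0.586 -2.027
endloop
endfacet
facet normal 0.467 -0.391 -0.793
outer loop
vertex 0.143 1.602 -1.293
vertex -0.446 0.209 -0.953
vertex -1.366 1.978 -2.366
endloop
endfacet
facet normal -0.703 0.325 -0.633
outer loop
vertex -1.64 -3.002 -1.304
vertex -2.231 -2.683 -0.484
vertex -1.529 -2.02 -0.923
endloop
endfacet
facet normal 0.978 -0.030 -0.208
outer loop
vertex -1.64 -3.002 -1.304
vertex -1.529 -2.02 -0.923
vertex -1.289 -3.117 0.364
endloop
endfacet
facet normal -0.702 0.324 -0.634
outer loop
vertex -1.529 -2.02 -0.923
vertex -2.231 -2.683 -0.484
vertex -2.121 -1.7 -0.103
endloop
endfacet
facet normal 0.761 0.557 0.332
outer loop
vertex -1.529 -2.02 -0.923
vertex -2.121 -1.7 -0.103
vertex -1.289 -3.117 0.364
endloop
endfacet
facet normal -0.702 0.324 -0.634
outer loop
vertex -2.121 -1.7 -0.103
vertex -2.231 -2.683 -0.484
vertex -2.822 -2.363 0.335
endloop
endfacet
facet normal 0.181 0.402 0.898
outer loop
vertex -2.121 -1.7 -0.103
vertex -2.822 -2.363 0.335
vertex -1.289 -3.117 0.364
endloop
endfacet
facet normal -0.702 0.324 -0.634
outer loop
vertex -2.822 -2.363 0.335
vertex -2.231 -2.683 -0.484
vertex -2.932 -3.346 -0.046
endloop
endfacet
facet normal -0.183 -0.337 0.923
outer loop
vertex -2.822 -2.363 0.335
vertex -2.932 -3.346 -0.046
vertex -1.289 -3.117 0.364
endloop
endfacet
facet normal -0.703 0.325 -0.633
outer loop
vertex -2.932 -3.346 -0.046
vertex -2.231 -2.683 -0.484
vertex -2.341 -3.665 -0.866
endloop
endfacet
facet normal 0.033 -0.923 0.383
outer loop
vertex -2.932 -3.346 -0.046
vertex -2.341 -3.665 -0.866
vertex -1.289 -3.117 0.364
endloop
endfacet
facet normal -0.703 0.325 -0.633
outer loop
vertex -2.341 -3.665 -0.866
vertex -2.231 -2.683 -0.484
vertex -1.64 -3.002 -1.304
endloop
endfacet
facet normal 0.613 -0.769 -0.182
outer loop
vertex -2.341 -3.665 -0.866
vertex -1.64 -3.002 -1.304
vertex -1.289 -3.117 0.364
endloop
endfacet

endsolid


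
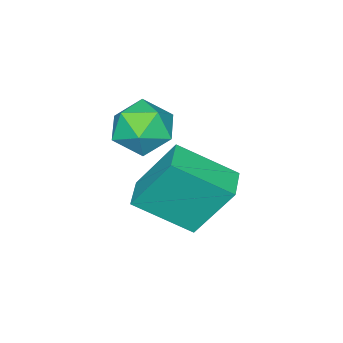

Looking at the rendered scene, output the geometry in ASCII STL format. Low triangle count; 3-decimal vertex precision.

solid 
facet normal -0.922 -0.258 0.289
outer loop
vertex -0.778 2.818 3.568
vertex -0.678 1.964 3.125
vertex -0.415 2.062 4.051
endloop
endfacet
facet normal -0.622 0.187 0.760
outer loop
vertex -0.778 2.818 3.568
vertex -0.415 2.062 4.051
vertex -0.021 2.939 4.158
endloop
endfacet
facet normal -0.452 0.788 0.418
outer loop
vertex -0.778 2.818 3.568
vertex -0.021 2.939 4.158
vertex -0.041 3.383 3.299
endloop
endfacet
facet normal -0.646 0.716 -0.265
outer loop
vertex -0.778 2.818 3.568
vertex -0.041 3.383 3.299
vertex -0.447 2.78 2.66
endloop
endfacet
facet normal -0.936 0.069 -0.344
outer loop
vertex -0.778 2.818 3.568
vertex -0.447 2.78 2.66
vertex -0.678 1.964 3.125
endloop
endfacet
facet normal -0.018 -0.113 0.993
outer loop
vertex -0.021 2.939 4.158
vertex -0.415 2.062 4.051
vertex 0.547 2.16 4.08
endloop
endfacet
facet normal -0.503 -0.833 0.231
outer loop
vertex -0.415 2.062 4.051
vertex -0.678 1.964 3.125
vertex 0.141 1.557 3.441
endloop
endfacet
facet normal -0.526 -0.304 -0.794
outer loop
vertex -0.678 1.964 3.125
vertex -0.447 2.78 2.66
vertex 0.121 2.001 2.582
endloop
endfacet
facet normal -0.056 0.744 -0.666
outer loop
vertex -0.447 2.78 2.66
vertex -0.041 3.383 3.299
vertex 0.515 2.878 2.689
endloop
endfacet
facet normal 0.258 0.861 0.439
outer loop
vertex -0.041 3.383 3.299
vertex -0.021 2.939 4.158
vertex 0.778 2.976 3.615
endloop
endfacet
facet normal 0.646 -0.716 0.265
outer loop
vertex 0.878 2.122 3.172
vertex 0.547 2.16 4.08
vertex 0.141 1.557 3.441
endloop
endfacet
facet normal 0.452 -0.788 -0.418
outer loop
vertex 0.878 2.122 3.172
vertex 0.141 1.557 3.441
vertex 0.121 2.001 2.582
endloop
endfacet
facet normal 0.622 -0.187 -0.760
outer loop
vertex 0.878 2.122 3.172
vertex 0.121 2.001 2.582
vertex 0.515 2.878 2.689
endloop
endfacet
facet normal 0.922 0.258 -0.289
outer loop
vertex 0.878 2.122 3.172
vertex 0.515 2.878 2.689
vertex 0.778 2.976 3.615
endloop
endfacet
facet normal 0.936 -0.069 0.344
outer loop
vertex 0.878 2.122 3.172
vertex 0.778 2.976 3.615
vertex 0.547 2.16 4.08
endloop
endfacet
facet normal 0.056 -0.744 0.666
outer loop
vertex 0.141 1.557 3.441
vertex 0.547 2.16 4.08
vertex -0.415 2.062 4.051
endloop
endfacet
facet normal -0.258 -0.861 -0.439
outer loop
vertex 0.121 2.001 2.582
vertex 0.141 1.557 3.441
vertex -0.678 1.964 3.125
endloop
endfacet
facet normal 0.018 0.113 -0.993
outer loop
vertex 0.515 2.878 2.689
vertex 0.121 2.001 2.582
vertex -0.447 2.78 2.66
endloop
endfacet
facet normal 0.503 0.833 -0.231
outer loop
vertex 0.778 2.976 3.615
vertex 0.515 2.878 2.689
vertex -0.041 3.383 3.299
endloop
endfacet
facet normal 0.526 0.304 0.794
outer loop
vertex 0.547 2.16 4.08
vertex 0.778 2.976 3.615
vertex -0.021 2.939 4.158
endloop
endfacet
facet normal -0.843 -0.536 0.047
outer loop
vertex -0.08 2.099 0.825
vertex -0.598 3.068 2.591
vertex -1.03 3.499 -0.222
endloop
endfacet
facet normal 0.249 -0.466 -0.849
outer loop
vertex -0.162 4.052 -0.271
vertex -0.08 2.099 0.825
vertex -1.03 3.499 -0.222
endloop
endfacet
facet normal -0.843 -0.536 0.047
outer loop
vertex -1.03 3.499 -0.222
vertex -0.598 3.068 2.591
vertex -1.548 4.468 1.544
endloop
endfacet
facet normal -0.478 0.703 -0.526
outer loop
vertex -1.548 4.468 1.544
vertex -0.162 4.052 -0.271
vertex -1.03 3.499 -0.222
endloop
endfacet
facet normal 0.478 -0.703 0.526
outer loop
vertex -0.08 2.099 0.825
vertex 0.27 3.621 2.542
vertex -0.598 3.068 2.591
endloop
endfacet
facet normal 0.249 -0.466 -0.849
outer loop
vertex 0.788 2.652 0.776
vertex -0.08 2.099 0.825
vertex -0.162 4.052 -0.271
endloop
endfacet
facet normal 0.478 -0.703 0.526
outer loop
vertex 0.788 2.652 0.776
vertex 0.27 3.621 2.542
vertex -0.08 2.099 0.825
endloop
endfacet
facet normal -0.249 0.466 0.849
outer loop
vertex -0.598 3.068 2.591
vertex 0.27 3.621 2.542
vertex -1.548 4.468 1.544
endloop
endfacet
facet normal -0.478 0.703 -0.526
outer loop
vertex -0.68 5.021 1.495
vertex -0.162 4.052 -0.271
vertex -1.548 4.468 1.544
endloop
endfacet
facet normal -0.249 0.466 0.849
outer loop
vertex -1.548 4.468 1.544
vertex 0.27 3.621 2.542
vertex -0.68 5.021 1.495
endloop
endfacet
facet normal 0.843 0.536 -0.047
outer loop
vertex -0.68 5.021 1.495
vertex 0.788 2.652 0.776
vertex -0.162 4.052 -0.271
endloop
endfacet
facet normal 0.843 0.536 -0.047
outer loop
vertex 0.27 3.621 2.542
vertex 0.788 2.652 0.776
vertex -0.68 5.021 1.495
endloop
endfacet

endsolid


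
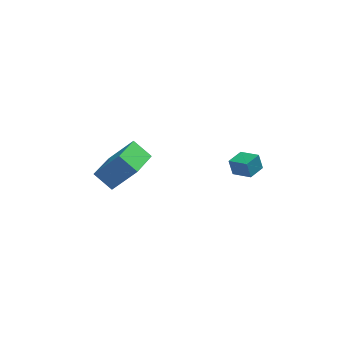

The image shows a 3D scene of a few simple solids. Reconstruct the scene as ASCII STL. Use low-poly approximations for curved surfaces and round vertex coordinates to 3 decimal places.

solid 
facet normal -0.657 0.063 -0.751
outer loop
vertex -3.147 2.864 -0.802
vertex -2.5 4.875 -1.198
vertex -2.269 2.423 -1.607
endloop
endfacet
facet normal -0.301 -0.936 0.185
outer loop
vertex -1.04 2.305 -0.202
vertex -3.147 2.864 -0.802
vertex -2.269 2.423 -1.607
endloop
endfacet
facet normal -0.657 0.063 -0.751
outer loop
vertex -2.269 2.423 -1.607
vertex -2.5 4.875 -1.198
vertex -1.622 4.435 -2.003
endloop
endfacet
facet normal 0.691 -0.347 -0.634
outer loop
vertex -1.622 4.435 -2.003
vertex -1.04 2.305 -0.202
vertex -2.269 2.423 -1.607
endloop
endfacet
facet normal -0.691 0.347 0.634
outer loop
vertex -3.147 2.864 -0.802
vertex -1.271 4.757 0.207
vertex -2.5 4.875 -1.198
endloop
endfacet
facet normal -0.301 -0.936 0.184
outer loop
vertex -1.918 2.745 0.603
vertex -3.147 2.864 -0.802
vertex -1.04 2.305 -0.202
endloop
endfacet
facet normal -0.691 0.347 0.634
outer loop
vertex -1.918 2.745 0.603
vertex -1.271 4.757 0.207
vertex -3.147 2.864 -0.802
endloop
endfacet
facet normal 0.300 0.936 -0.184
outer loop
vertex -2.5 4.875 -1.198
vertex -1.271 4.757 0.207
vertex -1.622 4.435 -2.003
endloop
endfacet
facet normal 0.691 -0.347 -0.634
outer loop
vertex -0.393 4.316 -0.598
vertex -1.04 2.305 -0.202
vertex -1.622 4.435 -2.003
endloop
endfacet
facet normal 0.301 0.936 -0.184
outer loop
vertex -1.622 4.435 -2.003
vertex -1.271 4.757 0.207
vertex -0.393 4.316 -0.598
endloop
endfacet
facet normal 0.657 -0.063 0.751
outer loop
vertex -0.393 4.316 -0.598
vertex -1.918 2.745 0.603
vertex -1.04 2.305 -0.202
endloop
endfacet
facet normal 0.657 -0.063 0.751
outer loop
vertex -1.271 4.757 0.207
vertex -1.918 2.745 0.603
vertex -0.393 4.316 -0.598
endloop
endfacet
facet normal -0.596 -0.801 -0.058
outer loop
vertex 3.963 -1.226 3.053
vertex 3.17 -0.618 2.805
vertex 4.158 -1.311 2.219
endloop
endfacet
facet normal 0.770 -0.591 0.240
outer loop
vertex 4.73 -0.542 2.275
vertex 3.963 -1.226 3.053
vertex 4.158 -1.311 2.219
endloop
endfacet
facet normal -0.596 -0.801 -0.058
outer loop
vertex 4.158 -1.311 2.219
vertex 3.17 -0.618 2.805
vertex 3.365 -0.703 1.972
endloop
endfacet
facet normal 0.227 -0.098 -0.969
outer loop
vertex 3.365 -0.703 1.972
vertex 4.73 -0.542 2.275
vertex 4.158 -1.311 2.219
endloop
endfacet
facet normal -0.227 0.099 0.969
outer loop
vertex 3.963 -1.226 3.053
vertex 3.742 0.151 2.861
vertex 3.17 -0.618 2.805
endloop
endfacet
facet normal 0.770 -0.590 0.241
outer loop
vertex 4.535 -0.457 3.108
vertex 3.963 -1.226 3.053
vertex 4.73 -0.542 2.275
endloop
endfacet
facet normal -0.226 0.099 0.969
outer loop
vertex 4.535 -0.457 3.108
vertex 3.742 0.151 2.861
vertex 3.963 -1.226 3.053
endloop
endfacet
facet normal -0.770 0.591 -0.241
outer loop
vertex 3.17 -0.618 2.805
vertex 3.742 0.151 2.861
vertex 3.365 -0.703 1.972
endloop
endfacet
facet normal 0.227 -0.099 -0.969
outer loop
vertex 3.937 0.066 2.027
vertex 4.73 -0.542 2.275
vertex 3.365 -0.703 1.972
endloop
endfacet
facet normal -0.771 0.590 -0.240
outer loop
vertex 3.365 -0.703 1.972
vertex 3.742 0.151 2.861
vertex 3.937 0.066 2.027
endloop
endfacet
facet normal 0.596 0.801 0.058
outer loop
vertex 3.937 0.066 2.027
vertex 4.535 -0.457 3.108
vertex 4.73 -0.542 2.275
endloop
endfacet
facet normal 0.596 0.801 0.058
outer loop
vertex 3.742 0.151 2.861
vertex 4.535 -0.457 3.108
vertex 3.937 0.066 2.027
endloop
endfacet

endsolid


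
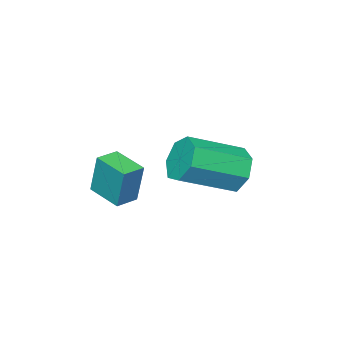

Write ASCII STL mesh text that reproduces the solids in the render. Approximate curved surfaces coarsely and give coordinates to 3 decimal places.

solid 
facet normal -0.999 0.042 -0.000
outer loop
vertex -3.095 0.1 -1.347
vertex -3.039 1.437 -1.642
vertex -3.11 -0.259 -2.978
endloop
endfacet
facet normal -0.042 -0.976 0.215
outer loop
vertex -2.221 -0.297 -2.978
vertex -3.095 0.1 -1.347
vertex -3.11 -0.259 -2.978
endloop
endfacet
facet normal -0.999 0.042 -0.000
outer loop
vertex -3.11 -0.259 -2.978
vertex -3.039 1.437 -1.642
vertex -3.054 1.077 -3.273
endloop
endfacet
facet normal -0.009 -0.215 -0.977
outer loop
vertex -3.054 1.077 -3.273
vertex -2.221 -0.297 -2.978
vertex -3.11 -0.259 -2.978
endloop
endfacet
facet normal 0.009 0.215 0.977
outer loop
vertex -3.095 0.1 -1.347
vertex -2.15 1.399 -1.642
vertex -3.039 1.437 -1.642
endloop
endfacet
facet normal -0.041 -0.976 0.216
outer loop
vertex -2.206 0.063 -1.347
vertex -3.095 0.1 -1.347
vertex -2.221 -0.297 -2.978
endloop
endfacet
facet normal 0.009 0.215 0.977
outer loop
vertex -2.206 0.063 -1.347
vertex -2.15 1.399 -1.642
vertex -3.095 0.1 -1.347
endloop
endfacet
facet normal 0.042 0.976 -0.216
outer loop
vertex -3.039 1.437 -1.642
vertex -2.15 1.399 -1.642
vertex -3.054 1.077 -3.273
endloop
endfacet
facet normal -0.009 -0.215 -0.977
outer loop
vertex -2.165 1.04 -3.273
vertex -2.221 -0.297 -2.978
vertex -3.054 1.077 -3.273
endloop
endfacet
facet normal 0.041 0.976 -0.215
outer loop
vertex -3.054 1.077 -3.273
vertex -2.15 1.399 -1.642
vertex -2.165 1.04 -3.273
endloop
endfacet
facet normal 0.999 -0.042 0.000
outer loop
vertex -2.165 1.04 -3.273
vertex -2.206 0.063 -1.347
vertex -2.221 -0.297 -2.978
endloop
endfacet
facet normal 0.999 -0.042 0.000
outer loop
vertex -2.15 1.399 -1.642
vertex -2.206 0.063 -1.347
vertex -2.165 1.04 -3.273
endloop
endfacet
facet normal -0.818 0.414 -0.399
outer loop
vertex -3.864 4.819 -1.836
vertex -4.4 4.355 -1.219
vertex -4.011 5.206 -1.134
endloop
endfacet
facet normal 0.546 0.777 -0.314
outer loop
vertex -3.864 4.819 -1.836
vertex -4.011 5.206 -1.134
vertex -2.105 3.93 -0.978
endloop
endfacet
facet normal 0.546 0.777 -0.314
outer loop
vertex -2.105 3.93 -0.978
vertex -4.011 5.206 -1.134
vertex -2.252 4.317 -0.275
endloop
endfacet
facet normal 0.819 -0.413 0.399
outer loop
vertex -2.105 3.93 -0.978
vertex -2.252 4.317 -0.275
vertex -2.64 3.465 -0.361
endloop
endfacet
facet normal -0.818 0.414 -0.399
outer loop
vertex -4.011 5.206 -1.134
vertex -4.4 4.355 -1.219
vertex -4.451 4.952 -0.495
endloop
endfacet
facet normal 0.199 0.856 0.477
outer loop
vertex -4.011 5.206 -1.134
vertex -4.451 4.952 -0.495
vertex -2.252 4.317 -0.275
endloop
endfacet
facet normal 0.199 0.855 0.478
outer loop
vertex -2.252 4.317 -0.275
vertex -4.451 4.952 -0.495
vertex -2.692 4.063 0.363
endloop
endfacet
facet normal 0.818 -0.413 0.400
outer loop
vertex -2.252 4.317 -0.275
vertex -2.692 4.063 0.363
vertex -2.64 3.465 -0.361
endloop
endfacet
facet normal -0.819 0.414 -0.399
outer loop
vertex -4.451 4.952 -0.495
vertex -4.4 4.355 -1.219
vertex -4.852 4.248 -0.402
endloop
endfacet
facet normal -0.297 0.290 0.910
outer loop
vertex -4.451 4.952 -0.495
vertex -4.852 4.248 -0.402
vertex -2.692 4.063 0.363
endloop
endfacet
facet normal -0.297 0.290 0.910
outer loop
vertex -2.692 4.063 0.363
vertex -4.852 4.248 -0.402
vertex -3.093 3.359 0.456
endloop
endfacet
facet normal 0.818 -0.413 0.400
outer loop
vertex -2.692 4.063 0.363
vertex -3.093 3.359 0.456
vertex -2.64 3.465 -0.361
endloop
endfacet
facet normal -0.819 0.414 -0.399
outer loop
vertex -4.852 4.248 -0.402
vertex -4.4 4.355 -1.219
vertex -4.913 3.624 -0.924
endloop
endfacet
facet normal -0.570 -0.494 0.657
outer loop
vertex -4.852 4.248 -0.402
vertex -4.913 3.624 -0.924
vertex -3.093 3.359 0.456
endloop
endfacet
facet normal -0.570 -0.494 0.657
outer loop
vertex -3.093 3.359 0.456
vertex -4.913 3.624 -0.924
vertex -3.154 2.735 -0.066
endloop
endfacet
facet normal 0.818 -0.414 0.400
outer loop
vertex -3.093 3.359 0.456
vertex -3.154 2.735 -0.066
vertex -2.64 3.465 -0.361
endloop
endfacet
facet normal -0.819 0.414 -0.399
outer loop
vertex -4.913 3.624 -0.924
vertex -4.4 4.355 -1.219
vertex -4.587 3.551 -1.669
endloop
endfacet
facet normal -0.413 -0.906 -0.092
outer loop
vertex -4.913 3.624 -0.924
vertex -4.587 3.551 -1.669
vertex -3.154 2.735 -0.066
endloop
endfacet
facet normal -0.414 -0.906 -0.091
outer loop
vertex -3.154 2.735 -0.066
vertex -4.587 3.551 -1.669
vertex -2.828 2.661 -0.81
endloop
endfacet
facet normal 0.818 -0.414 0.400
outer loop
vertex -3.154 2.735 -0.066
vertex -2.828 2.661 -0.81
vertex -2.64 3.465 -0.361
endloop
endfacet
facet normal -0.818 0.414 -0.400
outer loop
vertex -4.587 3.551 -1.669
vertex -4.4 4.355 -1.219
vertex -4.12 4.082 -2.074
endloop
endfacet
facet normal 0.055 -0.635 -0.770
outer loop
vertex -4.587 3.551 -1.669
vertex -4.12 4.082 -2.074
vertex -2.828 2.661 -0.81
endloop
endfacet
facet normal 0.054 -0.636 -0.770
outer loop
vertex -2.828 2.661 -0.81
vertex -4.12 4.082 -2.074
vertex -2.361 3.193 -1.216
endloop
endfacet
facet normal 0.818 -0.414 0.399
outer loop
vertex -2.828 2.661 -0.81
vertex -2.361 3.193 -1.216
vertex -2.64 3.465 -0.361
endloop
endfacet
facet normal -0.818 0.413 -0.400
outer loop
vertex -4.12 4.082 -2.074
vertex -4.4 4.355 -1.219
vertex -3.864 4.819 -1.836
endloop
endfacet
facet normal 0.481 0.113 -0.869
outer loop
vertex -4.12 4.082 -2.074
vertex -3.864 4.819 -1.836
vertex -2.361 3.193 -1.216
endloop
endfacet
facet normal 0.481 0.113 -0.869
outer loop
vertex -2.361 3.193 -1.216
vertex -3.864 4.819 -1.836
vertex -2.105 3.93 -0.978
endloop
endfacet
facet normal 0.819 -0.413 0.399
outer loop
vertex -2.361 3.193 -1.216
vertex -2.105 3.93 -0.978
vertex -2.64 3.465 -0.361
endloop
endfacet

endsolid


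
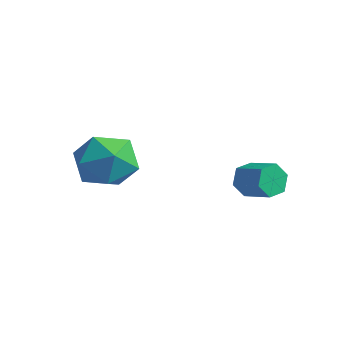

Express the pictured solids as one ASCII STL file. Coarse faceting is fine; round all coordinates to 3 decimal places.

solid 
facet normal -0.763 -0.122 0.635
outer loop
vertex -2.479 -1.797 -1.159
vertex -2.591 -2.926 -1.511
vertex -1.877 -2.656 -0.601
endloop
endfacet
facet normal -0.301 0.362 0.882
outer loop
vertex -2.479 -1.797 -1.159
vertex -1.877 -2.656 -0.601
vertex -1.346 -1.621 -0.844
endloop
endfacet
facet normal -0.248 0.884 0.397
outer loop
vertex -2.479 -1.797 -1.159
vertex -1.346 -1.621 -0.844
vertex -1.732 -1.252 -1.905
endloop
endfacet
facet normal -0.676 0.722 -0.150
outer loop
vertex -2.479 -1.797 -1.159
vertex -1.732 -1.252 -1.905
vertex -2.501 -2.058 -2.318
endloop
endfacet
facet normal -0.995 0.100 -0.004
outer loop
vertex -2.479 -1.797 -1.159
vertex -2.501 -2.058 -2.318
vertex -2.591 -2.926 -1.511
endloop
endfacet
facet normal 0.337 0.048 0.940
outer loop
vertex -1.346 -1.621 -0.844
vertex -1.877 -2.656 -0.601
vertex -0.759 -2.642 -1.002
endloop
endfacet
facet normal -0.410 -0.735 0.540
outer loop
vertex -1.877 -2.656 -0.601
vertex -2.591 -2.926 -1.511
vertex -1.528 -3.448 -1.415
endloop
endfacet
facet normal -0.786 -0.376 -0.492
outer loop
vertex -2.591 -2.926 -1.511
vertex -2.501 -2.058 -2.318
vertex -1.914 -3.079 -2.476
endloop
endfacet
facet normal -0.269 0.630 -0.728
outer loop
vertex -2.501 -2.058 -2.318
vertex -1.732 -1.252 -1.905
vertex -1.383 -2.044 -2.719
endloop
endfacet
facet normal 0.424 0.892 0.156
outer loop
vertex -1.732 -1.252 -1.905
vertex -1.346 -1.621 -0.844
vertex -0.669 -1.774 -1.809
endloop
endfacet
facet normal 0.676 -0.722 0.150
outer loop
vertex -0.781 -2.903 -2.161
vertex -0.759 -2.642 -1.002
vertex -1.528 -3.448 -1.415
endloop
endfacet
facet normal 0.248 -0.884 -0.397
outer loop
vertex -0.781 -2.903 -2.161
vertex -1.528 -3.448 -1.415
vertex -1.914 -3.079 -2.476
endloop
endfacet
facet normal 0.301 -0.362 -0.882
outer loop
vertex -0.781 -2.903 -2.161
vertex -1.914 -3.079 -2.476
vertex -1.383 -2.044 -2.719
endloop
endfacet
facet normal 0.763 0.122 -0.635
outer loop
vertex -0.781 -2.903 -2.161
vertex -1.383 -2.044 -2.719
vertex -0.669 -1.774 -1.809
endloop
endfacet
facet normal 0.995 -0.100 0.004
outer loop
vertex -0.781 -2.903 -2.161
vertex -0.669 -1.774 -1.809
vertex -0.759 -2.642 -1.002
endloop
endfacet
facet normal 0.269 -0.630 0.728
outer loop
vertex -1.528 -3.448 -1.415
vertex -0.759 -2.642 -1.002
vertex -1.877 -2.656 -0.601
endloop
endfacet
facet normal -0.424 -0.892 -0.156
outer loop
vertex -1.914 -3.079 -2.476
vertex -1.528 -3.448 -1.415
vertex -2.591 -2.926 -1.511
endloop
endfacet
facet normal -0.337 -0.048 -0.940
outer loop
vertex -1.383 -2.044 -2.719
vertex -1.914 -3.079 -2.476
vertex -2.501 -2.058 -2.318
endloop
endfacet
facet normal 0.410 0.735 -0.540
outer loop
vertex -0.669 -1.774 -1.809
vertex -1.383 -2.044 -2.719
vertex -1.732 -1.252 -1.905
endloop
endfacet
facet normal 0.786 0.376 0.492
outer loop
vertex -0.759 -2.642 -1.002
vertex -0.669 -1.774 -1.809
vertex -1.346 -1.621 -0.844
endloop
endfacet
facet normal -0.943 -0.119 -0.310
outer loop
vertex 1.522 0.661 -2.904
vertex 1.302 0.974 -2.354
vertex 1.439 1.326 -2.907
endloop
endfacet
facet normal 0.308 0.034 -0.951
outer loop
vertex 1.522 0.661 -2.904
vertex 1.439 1.326 -2.907
vertex 2.578 0.794 -2.557
endloop
endfacet
facet normal 0.309 0.035 -0.951
outer loop
vertex 2.578 0.794 -2.557
vertex 1.439 1.326 -2.907
vertex 2.496 1.459 -2.559
endloop
endfacet
facet normal 0.943 0.117 0.310
outer loop
vertex 2.578 0.794 -2.557
vertex 2.496 1.459 -2.559
vertex 2.358 1.106 -2.006
endloop
endfacet
facet normal -0.944 -0.119 -0.309
outer loop
vertex 1.439 1.326 -2.907
vertex 1.302 0.974 -2.354
vertex 1.219 1.639 -2.356
endloop
endfacet
facet normal 0.047 0.877 -0.479
outer loop
vertex 1.439 1.326 -2.907
vertex 1.219 1.639 -2.356
vertex 2.496 1.459 -2.559
endloop
endfacet
facet normal 0.048 0.877 -0.478
outer loop
vertex 2.496 1.459 -2.559
vertex 1.219 1.639 -2.356
vertex 2.276 1.771 -2.009
endloop
endfacet
facet normal 0.943 0.118 0.311
outer loop
vertex 2.496 1.459 -2.559
vertex 2.276 1.771 -2.009
vertex 2.358 1.106 -2.006
endloop
endfacet
facet normal -0.943 -0.119 -0.309
outer loop
vertex 1.219 1.639 -2.356
vertex 1.302 0.974 -2.354
vertex 1.082 1.286 -1.803
endloop
endfacet
facet normal -0.260 0.842 0.473
outer loop
vertex 1.219 1.639 -2.356
vertex 1.082 1.286 -1.803
vertex 2.276 1.771 -2.009
endloop
endfacet
facet normal -0.261 0.843 0.471
outer loop
vertex 2.276 1.771 -2.009
vertex 1.082 1.286 -1.803
vertex 2.138 1.419 -1.456
endloop
endfacet
facet normal 0.943 0.118 0.310
outer loop
vertex 2.276 1.771 -2.009
vertex 2.138 1.419 -1.456
vertex 2.358 1.106 -2.006
endloop
endfacet
facet normal -0.943 -0.117 -0.310
outer loop
vertex 1.082 1.286 -1.803
vertex 1.302 0.974 -2.354
vertex 1.164 0.621 -1.801
endloop
endfacet
facet normal -0.308 -0.035 0.951
outer loop
vertex 1.082 1.286 -1.803
vertex 1.164 0.621 -1.801
vertex 2.138 1.419 -1.456
endloop
endfacet
facet normal -0.309 -0.034 0.951
outer loop
vertex 2.138 1.419 -1.456
vertex 1.164 0.621 -1.801
vertex 2.221 0.754 -1.453
endloop
endfacet
facet normal 0.943 0.119 0.310
outer loop
vertex 2.138 1.419 -1.456
vertex 2.221 0.754 -1.453
vertex 2.358 1.106 -2.006
endloop
endfacet
facet normal -0.943 -0.118 -0.311
outer loop
vertex 1.164 0.621 -1.801
vertex 1.302 0.974 -2.354
vertex 1.384 0.309 -2.351
endloop
endfacet
facet normal -0.047 -0.877 0.479
outer loop
vertex 1.164 0.621 -1.801
vertex 1.384 0.309 -2.351
vertex 2.221 0.754 -1.453
endloop
endfacet
facet normal -0.048 -0.877 0.479
outer loop
vertex 2.221 0.754 -1.453
vertex 1.384 0.309 -2.351
vertex 2.441 0.441 -2.004
endloop
endfacet
facet normal 0.944 0.119 0.309
outer loop
vertex 2.221 0.754 -1.453
vertex 2.441 0.441 -2.004
vertex 2.358 1.106 -2.006
endloop
endfacet
facet normal -0.943 -0.118 -0.310
outer loop
vertex 1.384 0.309 -2.351
vertex 1.302 0.974 -2.354
vertex 1.522 0.661 -2.904
endloop
endfacet
facet normal 0.260 -0.843 -0.471
outer loop
vertex 1.384 0.309 -2.351
vertex 1.522 0.661 -2.904
vertex 2.441 0.441 -2.004
endloop
endfacet
facet normal 0.261 -0.842 -0.473
outer loop
vertex 2.441 0.441 -2.004
vertex 1.522 0.661 -2.904
vertex 2.578 0.794 -2.557
endloop
endfacet
facet normal 0.943 0.119 0.309
outer loop
vertex 2.441 0.441 -2.004
vertex 2.578 0.794 -2.557
vertex 2.358 1.106 -2.006
endloop
endfacet

endsolid


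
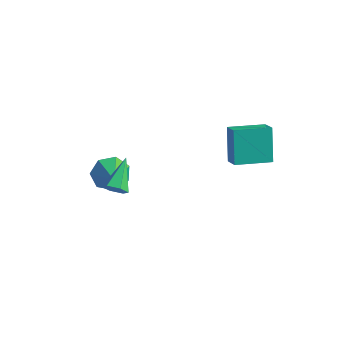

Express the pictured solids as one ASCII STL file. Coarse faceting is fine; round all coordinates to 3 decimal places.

solid 
facet normal -0.595 0.643 -0.482
outer loop
vertex -1.714 -1.604 -0.265
vertex -2.561 -1.994 0.26
vertex -1.916 -1.187 0.54
endloop
endfacet
facet normal 0.974 0.160 0.161
outer loop
vertex -1.714 -1.604 -0.265
vertex -1.916 -1.187 0.54
vertex -1.699 -2.926 0.96
endloop
endfacet
facet normal -0.595 0.643 -0.482
outer loop
vertex -1.916 -1.187 0.54
vertex -2.561 -1.994 0.26
vertex -2.604 -1.378 1.134
endloop
endfacet
facet normal 0.589 0.258 0.766
outer loop
vertex -1.916 -1.187 0.54
vertex -2.604 -1.378 1.134
vertex -1.699 -2.926 0.96
endloop
endfacet
facet normal -0.595 0.643 -0.482
outer loop
vertex -2.604 -1.378 1.134
vertex -2.561 -1.994 0.26
vertex -3.259 -2.032 1.07
endloop
endfacet
facet normal 0.009 -0.106 0.994
outer loop
vertex -2.604 -1.378 1.134
vertex -3.259 -2.032 1.07
vertex -1.699 -2.926 0.96
endloop
endfacet
facet normal -0.595 0.643 -0.483
outer loop
vertex -3.259 -2.032 1.07
vertex -2.561 -1.994 0.26
vertex -3.389 -2.658 0.397
endloop
endfacet
facet normal -0.330 -0.659 0.676
outer loop
vertex -3.259 -2.032 1.07
vertex -3.389 -2.658 0.397
vertex -1.699 -2.926 0.96
endloop
endfacet
facet normal -0.595 0.643 -0.481
outer loop
vertex -3.389 -2.658 0.397
vertex -2.561 -1.994 0.26
vertex -2.896 -2.783 -0.38
endloop
endfacet
facet normal -0.172 -0.984 0.049
outer loop
vertex -3.389 -2.658 0.397
vertex -2.896 -2.783 -0.38
vertex -1.699 -2.926 0.96
endloop
endfacet
facet normal -0.594 0.644 -0.483
outer loop
vertex -2.896 -2.783 -0.38
vertex -2.561 -1.994 0.26
vertex -2.15 -2.315 -0.674
endloop
endfacet
facet normal 0.362 -0.836 -0.412
outer loop
vertex -2.896 -2.783 -0.38
vertex -2.15 -2.315 -0.674
vertex -1.699 -2.926 0.96
endloop
endfacet
facet normal -0.595 0.643 -0.483
outer loop
vertex -2.15 -2.315 -0.674
vertex -2.561 -1.994 0.26
vertex -1.714 -1.604 -0.265
endloop
endfacet
facet normal 0.873 -0.326 -0.363
outer loop
vertex -2.15 -2.315 -0.674
vertex -1.714 -1.604 -0.265
vertex -1.699 -2.926 0.96
endloop
endfacet
facet normal -0.299 0.455 0.839
outer loop
vertex 3.061 0.81 4.434
vertex 4.477 2.265 4.149
vertex 2.363 1.381 3.876
endloop
endfacet
facet normal -0.691 -0.709 0.139
outer loop
vertex 2.983 0.435 2.131
vertex 3.061 0.81 4.434
vertex 2.363 1.381 3.876
endloop
endfacet
facet normal -0.298 0.455 0.839
outer loop
vertex 2.363 1.381 3.876
vertex 4.477 2.265 4.149
vertex 3.779 2.835 3.592
endloop
endfacet
facet normal -0.658 0.538 -0.526
outer loop
vertex 3.779 2.835 3.592
vertex 2.983 0.435 2.131
vertex 2.363 1.381 3.876
endloop
endfacet
facet normal 0.659 -0.538 0.526
outer loop
vertex 3.061 0.81 4.434
vertex 5.097 1.319 2.404
vertex 4.477 2.265 4.149
endloop
endfacet
facet normal -0.691 -0.710 0.139
outer loop
vertex 3.681 -0.135 2.688
vertex 3.061 0.81 4.434
vertex 2.983 0.435 2.131
endloop
endfacet
facet normal 0.659 -0.539 0.525
outer loop
vertex 3.681 -0.135 2.688
vertex 5.097 1.319 2.404
vertex 3.061 0.81 4.434
endloop
endfacet
facet normal 0.691 0.710 -0.139
outer loop
vertex 4.477 2.265 4.149
vertex 5.097 1.319 2.404
vertex 3.779 2.835 3.592
endloop
endfacet
facet normal -0.659 0.538 -0.525
outer loop
vertex 4.399 1.89 1.846
vertex 2.983 0.435 2.131
vertex 3.779 2.835 3.592
endloop
endfacet
facet normal 0.691 0.709 -0.139
outer loop
vertex 3.779 2.835 3.592
vertex 5.097 1.319 2.404
vertex 4.399 1.89 1.846
endloop
endfacet
facet normal 0.298 -0.455 -0.839
outer loop
vertex 4.399 1.89 1.846
vertex 3.681 -0.135 2.688
vertex 2.983 0.435 2.131
endloop
endfacet
facet normal 0.299 -0.455 -0.839
outer loop
vertex 5.097 1.319 2.404
vertex 3.681 -0.135 2.688
vertex 4.399 1.89 1.846
endloop
endfacet
facet normal 0.197 -0.843 -0.500
outer loop
vertex -0.068 -4.884 2.941
vertex -0.516 -4.691 2.439
vertex 0.159 -4.508 2.396
endloop
endfacet
facet normal 0.826 0.240 0.510
outer loop
vertex -0.068 -4.884 2.941
vertex 0.159 -4.508 2.396
vertex -0.904 -3.029 3.421
endloop
endfacet
facet normal 0.197 -0.844 -0.498
outer loop
vertex 0.159 -4.508 2.396
vertex -0.516 -4.691 2.439
vertex -0.289 -4.316 1.893
endloop
endfacet
facet normal 0.652 0.689 -0.318
outer loop
vertex 0.159 -4.508 2.396
vertex -0.289 -4.316 1.893
vertex -0.904 -3.029 3.421
endloop
endfacet
facet normal 0.198 -0.844 -0.498
outer loop
vertex -0.289 -4.316 1.893
vertex -0.516 -4.691 2.439
vertex -0.963 -4.499 1.936
endloop
endfacet
facet normal -0.232 0.696 -0.680
outer loop
vertex -0.289 -4.316 1.893
vertex -0.963 -4.499 1.936
vertex -0.904 -3.029 3.421
endloop
endfacet
facet normal 0.198 -0.844 -0.498
outer loop
vertex -0.963 -4.499 1.936
vertex -0.516 -4.691 2.439
vertex -1.19 -4.874 2.482
endloop
endfacet
facet normal -0.942 0.256 -0.216
outer loop
vertex -0.963 -4.499 1.936
vertex -1.19 -4.874 2.482
vertex -0.904 -3.029 3.421
endloop
endfacet
facet normal 0.197 -0.843 -0.500
outer loop
vertex -1.19 -4.874 2.482
vertex -0.516 -4.691 2.439
vertex -0.743 -5.067 2.984
endloop
endfacet
facet normal -0.768 -0.192 0.611
outer loop
vertex -1.19 -4.874 2.482
vertex -0.743 -5.067 2.984
vertex -0.904 -3.029 3.421
endloop
endfacet
facet normal 0.197 -0.843 -0.500
outer loop
vertex -0.743 -5.067 2.984
vertex -0.516 -4.691 2.439
vertex -0.068 -4.884 2.941
endloop
endfacet
facet normal 0.116 -0.199 0.973
outer loop
vertex -0.743 -5.067 2.984
vertex -0.068 -4.884 2.941
vertex -0.904 -3.029 3.421
endloop
endfacet

endsolid


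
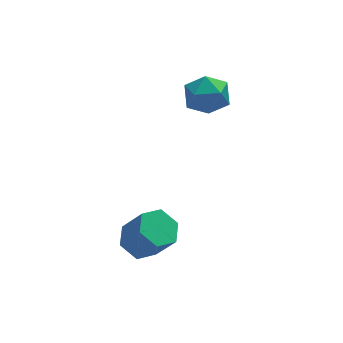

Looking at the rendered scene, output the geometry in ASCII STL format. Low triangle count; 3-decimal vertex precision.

solid 
facet normal -0.234 0.756 0.612
outer loop
vertex 2.932 2.996 1.318
vertex 1.803 2.528 1.464
vertex 2.711 2.194 2.224
endloop
endfacet
facet normal 0.462 0.605 0.648
outer loop
vertex 2.932 2.996 1.318
vertex 2.711 2.194 2.224
vertex 3.747 2.108 1.566
endloop
endfacet
facet normal 0.738 0.675 -0.007
outer loop
vertex 2.932 2.996 1.318
vertex 3.747 2.108 1.566
vertex 3.479 2.389 0.398
endloop
endfacet
facet normal 0.211 0.869 -0.448
outer loop
vertex 2.932 2.996 1.318
vertex 3.479 2.389 0.398
vertex 2.278 2.648 0.335
endloop
endfacet
facet normal -0.389 0.919 -0.066
outer loop
vertex 2.932 2.996 1.318
vertex 2.278 2.648 0.335
vertex 1.803 2.528 1.464
endloop
endfacet
facet normal 0.530 -0.077 0.844
outer loop
vertex 3.747 2.108 1.566
vertex 2.711 2.194 2.224
vertex 3.122 1.092 1.865
endloop
endfacet
facet normal -0.596 0.166 0.785
outer loop
vertex 2.711 2.194 2.224
vertex 1.803 2.528 1.464
vertex 1.921 1.351 1.802
endloop
endfacet
facet normal -0.848 0.430 -0.311
outer loop
vertex 1.803 2.528 1.464
vertex 2.278 2.648 0.335
vertex 1.653 1.632 0.634
endloop
endfacet
facet normal 0.124 0.349 -0.929
outer loop
vertex 2.278 2.648 0.335
vertex 3.479 2.389 0.398
vertex 2.689 1.546 -0.024
endloop
endfacet
facet normal 0.976 0.036 -0.215
outer loop
vertex 3.479 2.389 0.398
vertex 3.747 2.108 1.566
vertex 3.597 1.212 0.736
endloop
endfacet
facet normal -0.211 -0.869 0.448
outer loop
vertex 2.468 0.744 0.882
vertex 3.122 1.092 1.865
vertex 1.921 1.351 1.802
endloop
endfacet
facet normal -0.738 -0.675 0.007
outer loop
vertex 2.468 0.744 0.882
vertex 1.921 1.351 1.802
vertex 1.653 1.632 0.634
endloop
endfacet
facet normal -0.462 -0.605 -0.648
outer loop
vertex 2.468 0.744 0.882
vertex 1.653 1.632 0.634
vertex 2.689 1.546 -0.024
endloop
endfacet
facet normal 0.234 -0.756 -0.612
outer loop
vertex 2.468 0.744 0.882
vertex 2.689 1.546 -0.024
vertex 3.597 1.212 0.736
endloop
endfacet
facet normal 0.389 -0.919 0.066
outer loop
vertex 2.468 0.744 0.882
vertex 3.597 1.212 0.736
vertex 3.122 1.092 1.865
endloop
endfacet
facet normal -0.124 -0.349 0.929
outer loop
vertex 1.921 1.351 1.802
vertex 3.122 1.092 1.865
vertex 2.711 2.194 2.224
endloop
endfacet
facet normal -0.976 -0.036 0.215
outer loop
vertex 1.653 1.632 0.634
vertex 1.921 1.351 1.802
vertex 1.803 2.528 1.464
endloop
endfacet
facet normal -0.530 0.077 -0.844
outer loop
vertex 2.689 1.546 -0.024
vertex 1.653 1.632 0.634
vertex 2.278 2.648 0.335
endloop
endfacet
facet normal 0.596 -0.166 -0.785
outer loop
vertex 3.597 1.212 0.736
vertex 2.689 1.546 -0.024
vertex 3.479 2.389 0.398
endloop
endfacet
facet normal 0.848 -0.430 0.311
outer loop
vertex 3.122 1.092 1.865
vertex 3.597 1.212 0.736
vertex 3.747 2.108 1.566
endloop
endfacet
facet normal -0.382 0.389 -0.838
outer loop
vertex -0.949 -2.644 -4.266
vertex -1.918 -2.954 -3.969
vertex -1.559 -1.997 -3.688
endloop
endfacet
facet normal 0.724 0.690 -0.009
outer loop
vertex -0.949 -2.644 -4.266
vertex -1.559 -1.997 -3.688
vertex -0.213 -3.395 -2.648
endloop
endfacet
facet normal 0.724 0.690 -0.009
outer loop
vertex -0.213 -3.395 -2.648
vertex -1.559 -1.997 -3.688
vertex -0.822 -2.749 -2.07
endloop
endfacet
facet normal 0.382 -0.390 0.838
outer loop
vertex -0.213 -3.395 -2.648
vertex -0.822 -2.749 -2.07
vertex -1.182 -3.706 -2.351
endloop
endfacet
facet normal -0.382 0.389 -0.838
outer loop
vertex -1.559 -1.997 -3.688
vertex -1.918 -2.954 -3.969
vertex -2.528 -2.308 -3.391
endloop
endfacet
facet normal -0.137 0.873 0.468
outer loop
vertex -1.559 -1.997 -3.688
vertex -2.528 -2.308 -3.391
vertex -0.822 -2.749 -2.07
endloop
endfacet
facet normal -0.136 0.873 0.467
outer loop
vertex -0.822 -2.749 -2.07
vertex -2.528 -2.308 -3.391
vertex -1.791 -3.059 -1.773
endloop
endfacet
facet normal 0.382 -0.390 0.838
outer loop
vertex -0.822 -2.749 -2.07
vertex -1.791 -3.059 -1.773
vertex -1.182 -3.706 -2.351
endloop
endfacet
facet normal -0.382 0.389 -0.838
outer loop
vertex -2.528 -2.308 -3.391
vertex -1.918 -2.954 -3.969
vertex -2.887 -3.265 -3.672
endloop
endfacet
facet normal -0.860 0.183 0.477
outer loop
vertex -2.528 -2.308 -3.391
vertex -2.887 -3.265 -3.672
vertex -1.791 -3.059 -1.773
endloop
endfacet
facet normal -0.860 0.184 0.476
outer loop
vertex -1.791 -3.059 -1.773
vertex -2.887 -3.265 -3.672
vertex -2.151 -4.016 -2.054
endloop
endfacet
facet normal 0.382 -0.390 0.838
outer loop
vertex -1.791 -3.059 -1.773
vertex -2.151 -4.016 -2.054
vertex -1.182 -3.706 -2.351
endloop
endfacet
facet normal -0.382 0.390 -0.838
outer loop
vertex -2.887 -3.265 -3.672
vertex -1.918 -2.954 -3.969
vertex -2.278 -3.911 -4.25
endloop
endfacet
facet normal -0.724 -0.690 0.009
outer loop
vertex -2.887 -3.265 -3.672
vertex -2.278 -3.911 -4.25
vertex -2.151 -4.016 -2.054
endloop
endfacet
facet normal -0.724 -0.690 0.009
outer loop
vertex -2.151 -4.016 -2.054
vertex -2.278 -3.911 -4.25
vertex -1.541 -4.663 -2.632
endloop
endfacet
facet normal 0.382 -0.389 0.838
outer loop
vertex -2.151 -4.016 -2.054
vertex -1.541 -4.663 -2.632
vertex -1.182 -3.706 -2.351
endloop
endfacet
facet normal -0.382 0.390 -0.838
outer loop
vertex -2.278 -3.911 -4.25
vertex -1.918 -2.954 -3.969
vertex -1.309 -3.601 -4.547
endloop
endfacet
facet normal 0.136 -0.873 -0.468
outer loop
vertex -2.278 -3.911 -4.25
vertex -1.309 -3.601 -4.547
vertex -1.541 -4.663 -2.632
endloop
endfacet
facet normal 0.137 -0.873 -0.468
outer loop
vertex -1.541 -4.663 -2.632
vertex -1.309 -3.601 -4.547
vertex -0.572 -4.352 -2.929
endloop
endfacet
facet normal 0.382 -0.389 0.838
outer loop
vertex -1.541 -4.663 -2.632
vertex -0.572 -4.352 -2.929
vertex -1.182 -3.706 -2.351
endloop
endfacet
facet normal -0.382 0.390 -0.838
outer loop
vertex -1.309 -3.601 -4.547
vertex -1.918 -2.954 -3.969
vertex -0.949 -2.644 -4.266
endloop
endfacet
facet normal 0.860 -0.183 -0.477
outer loop
vertex -1.309 -3.601 -4.547
vertex -0.949 -2.644 -4.266
vertex -0.572 -4.352 -2.929
endloop
endfacet
facet normal 0.860 -0.183 -0.476
outer loop
vertex -0.572 -4.352 -2.929
vertex -0.949 -2.644 -4.266
vertex -0.213 -3.395 -2.648
endloop
endfacet
facet normal 0.382 -0.389 0.838
outer loop
vertex -0.572 -4.352 -2.929
vertex -0.213 -3.395 -2.648
vertex -1.182 -3.706 -2.351
endloop
endfacet

endsolid
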